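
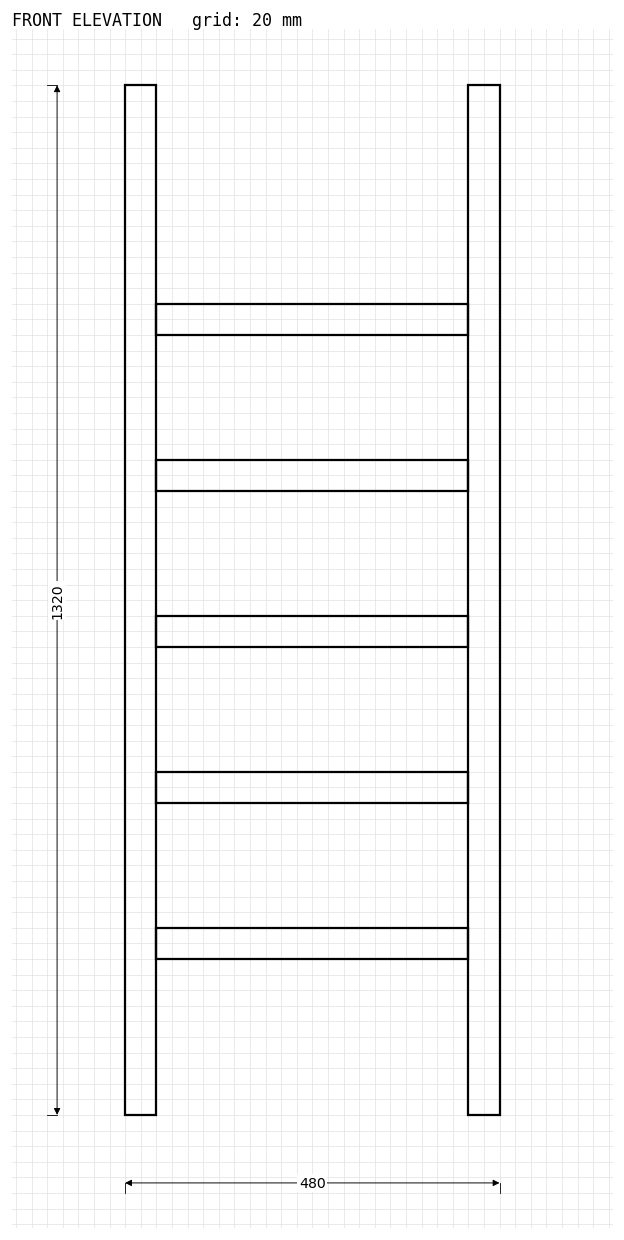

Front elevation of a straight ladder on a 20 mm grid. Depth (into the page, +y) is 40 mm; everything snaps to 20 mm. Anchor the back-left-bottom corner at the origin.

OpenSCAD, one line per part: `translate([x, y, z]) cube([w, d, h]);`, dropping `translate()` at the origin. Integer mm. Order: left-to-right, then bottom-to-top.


cube([40, 40, 1320]);
translate([40, 0, 200]) cube([400, 40, 40]);
translate([40, 0, 400]) cube([400, 40, 40]);
translate([40, 0, 600]) cube([400, 40, 40]);
translate([40, 0, 800]) cube([400, 40, 40]);
translate([40, 0, 1000]) cube([400, 40, 40]);
translate([440, 0, 0]) cube([40, 40, 1320]);


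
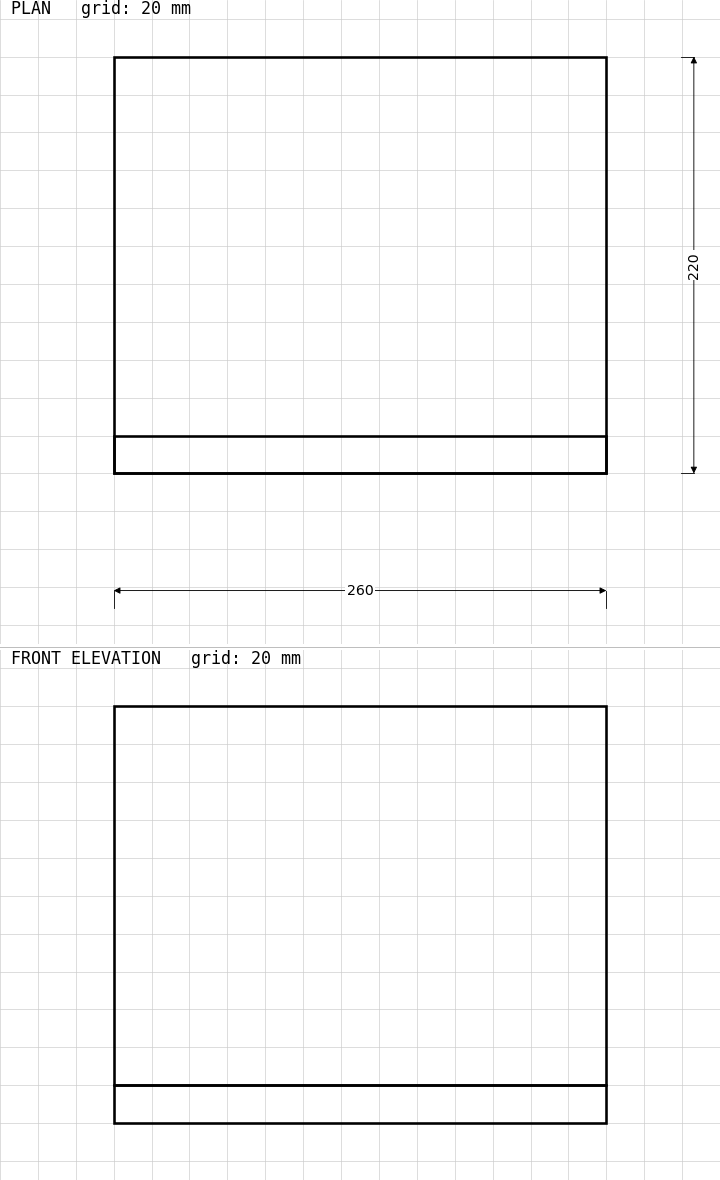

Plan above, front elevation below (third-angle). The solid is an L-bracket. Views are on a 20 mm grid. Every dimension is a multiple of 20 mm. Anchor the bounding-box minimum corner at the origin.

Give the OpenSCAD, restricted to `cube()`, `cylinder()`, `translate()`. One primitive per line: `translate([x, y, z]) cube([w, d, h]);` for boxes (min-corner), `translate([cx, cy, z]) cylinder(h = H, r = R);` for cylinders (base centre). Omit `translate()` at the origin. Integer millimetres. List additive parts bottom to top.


cube([260, 220, 20]);
translate([0, 0, 20]) cube([260, 20, 200]);


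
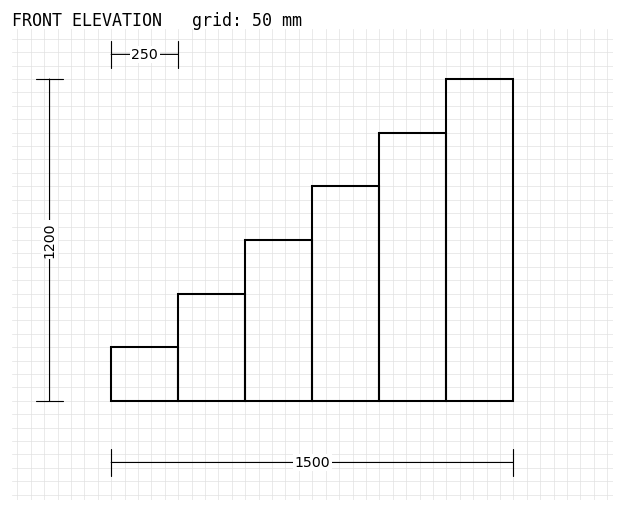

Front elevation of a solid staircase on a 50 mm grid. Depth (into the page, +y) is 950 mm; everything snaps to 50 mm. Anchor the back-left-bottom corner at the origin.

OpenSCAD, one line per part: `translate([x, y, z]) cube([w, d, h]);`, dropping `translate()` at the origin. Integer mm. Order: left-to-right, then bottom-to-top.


cube([250, 950, 200]);
translate([250, 0, 0]) cube([250, 950, 400]);
translate([500, 0, 0]) cube([250, 950, 600]);
translate([750, 0, 0]) cube([250, 950, 800]);
translate([1000, 0, 0]) cube([250, 950, 1000]);
translate([1250, 0, 0]) cube([250, 950, 1200]);


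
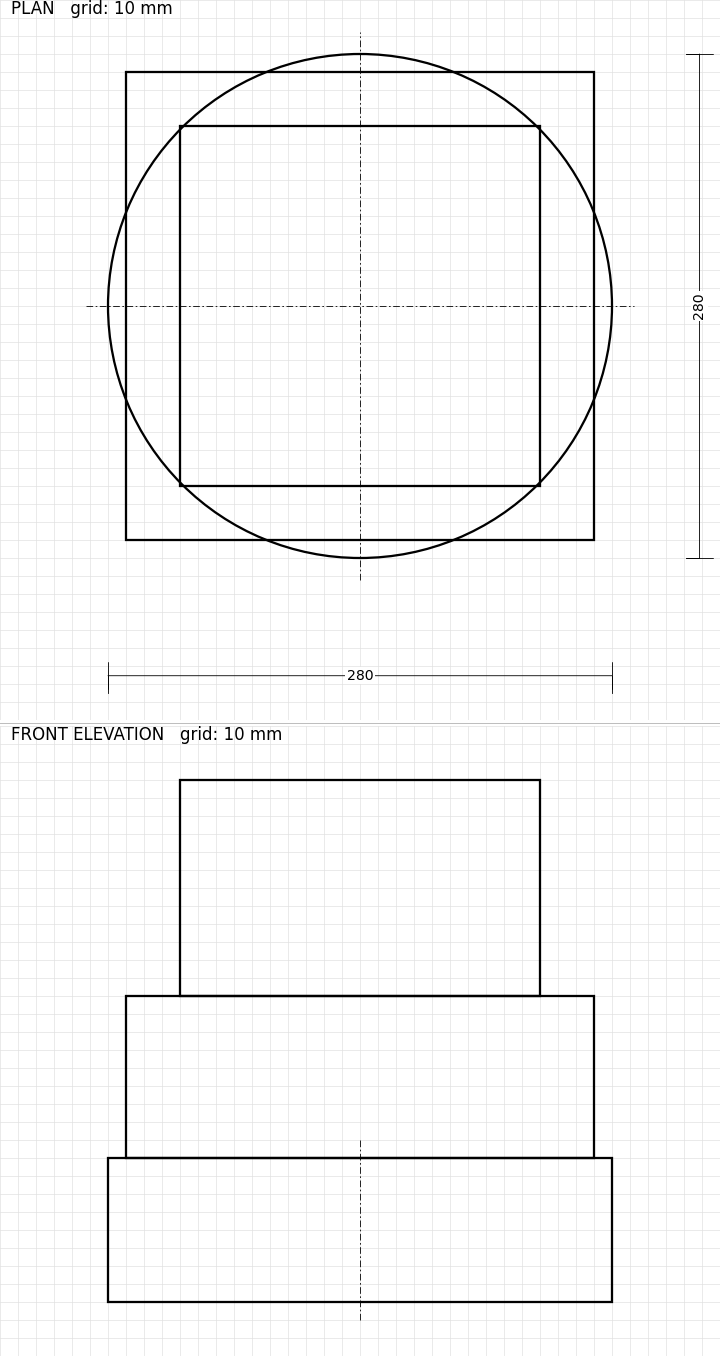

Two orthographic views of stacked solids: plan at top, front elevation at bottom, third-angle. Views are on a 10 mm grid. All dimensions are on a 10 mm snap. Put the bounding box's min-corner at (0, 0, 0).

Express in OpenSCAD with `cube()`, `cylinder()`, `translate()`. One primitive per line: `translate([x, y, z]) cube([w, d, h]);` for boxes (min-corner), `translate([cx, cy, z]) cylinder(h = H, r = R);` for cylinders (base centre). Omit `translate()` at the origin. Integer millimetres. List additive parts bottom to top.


translate([140, 140, 0]) cylinder(h = 80, r = 140);
translate([10, 10, 80]) cube([260, 260, 90]);
translate([40, 40, 170]) cube([200, 200, 120]);


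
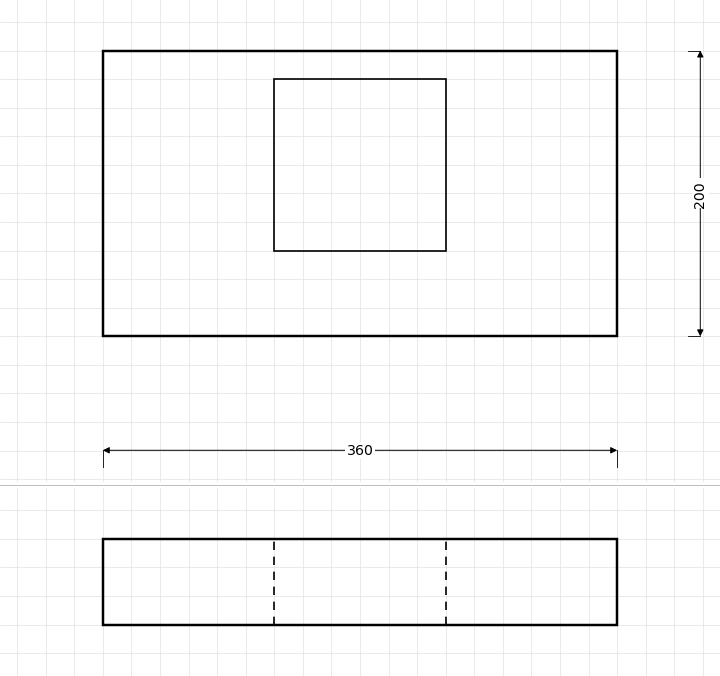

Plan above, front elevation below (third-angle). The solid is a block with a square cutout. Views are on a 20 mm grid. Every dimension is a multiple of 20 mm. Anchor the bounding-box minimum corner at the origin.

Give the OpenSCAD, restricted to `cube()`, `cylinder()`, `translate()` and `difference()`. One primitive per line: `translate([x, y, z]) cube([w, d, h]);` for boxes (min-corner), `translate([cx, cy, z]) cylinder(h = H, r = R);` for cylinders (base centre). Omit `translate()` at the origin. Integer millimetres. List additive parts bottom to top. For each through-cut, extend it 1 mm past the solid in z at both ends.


difference() {
  cube([360, 200, 60]);
  translate([120, 60, -1]) cube([120, 120, 62]);
}


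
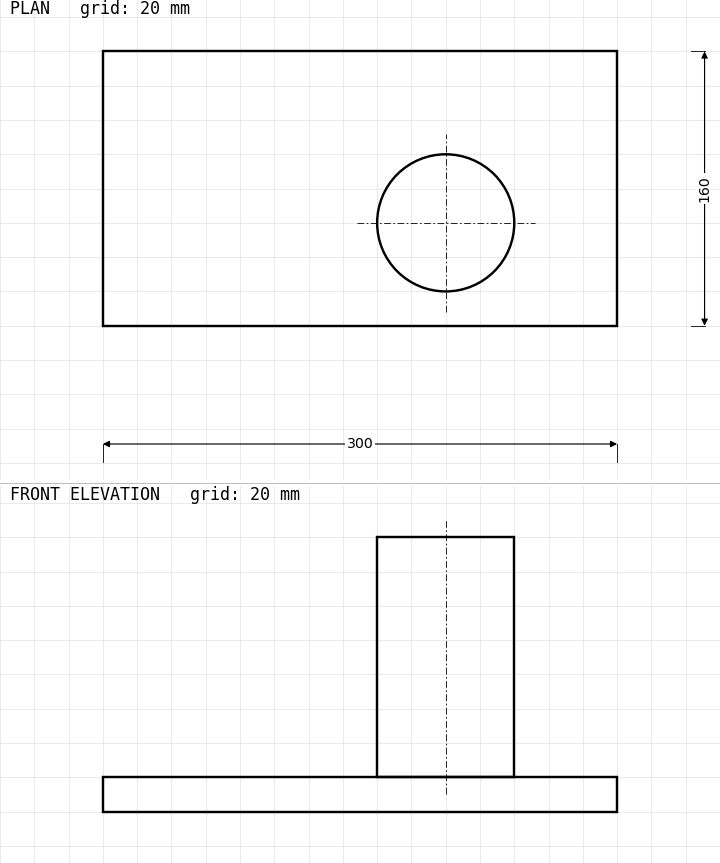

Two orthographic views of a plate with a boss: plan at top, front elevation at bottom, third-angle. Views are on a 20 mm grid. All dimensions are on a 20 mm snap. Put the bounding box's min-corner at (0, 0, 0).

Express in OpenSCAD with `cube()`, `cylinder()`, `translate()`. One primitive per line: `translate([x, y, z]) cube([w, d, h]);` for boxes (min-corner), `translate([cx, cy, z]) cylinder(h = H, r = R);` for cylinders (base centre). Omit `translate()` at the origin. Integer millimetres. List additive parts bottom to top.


cube([300, 160, 20]);
translate([200, 60, 20]) cylinder(h = 140, r = 40);


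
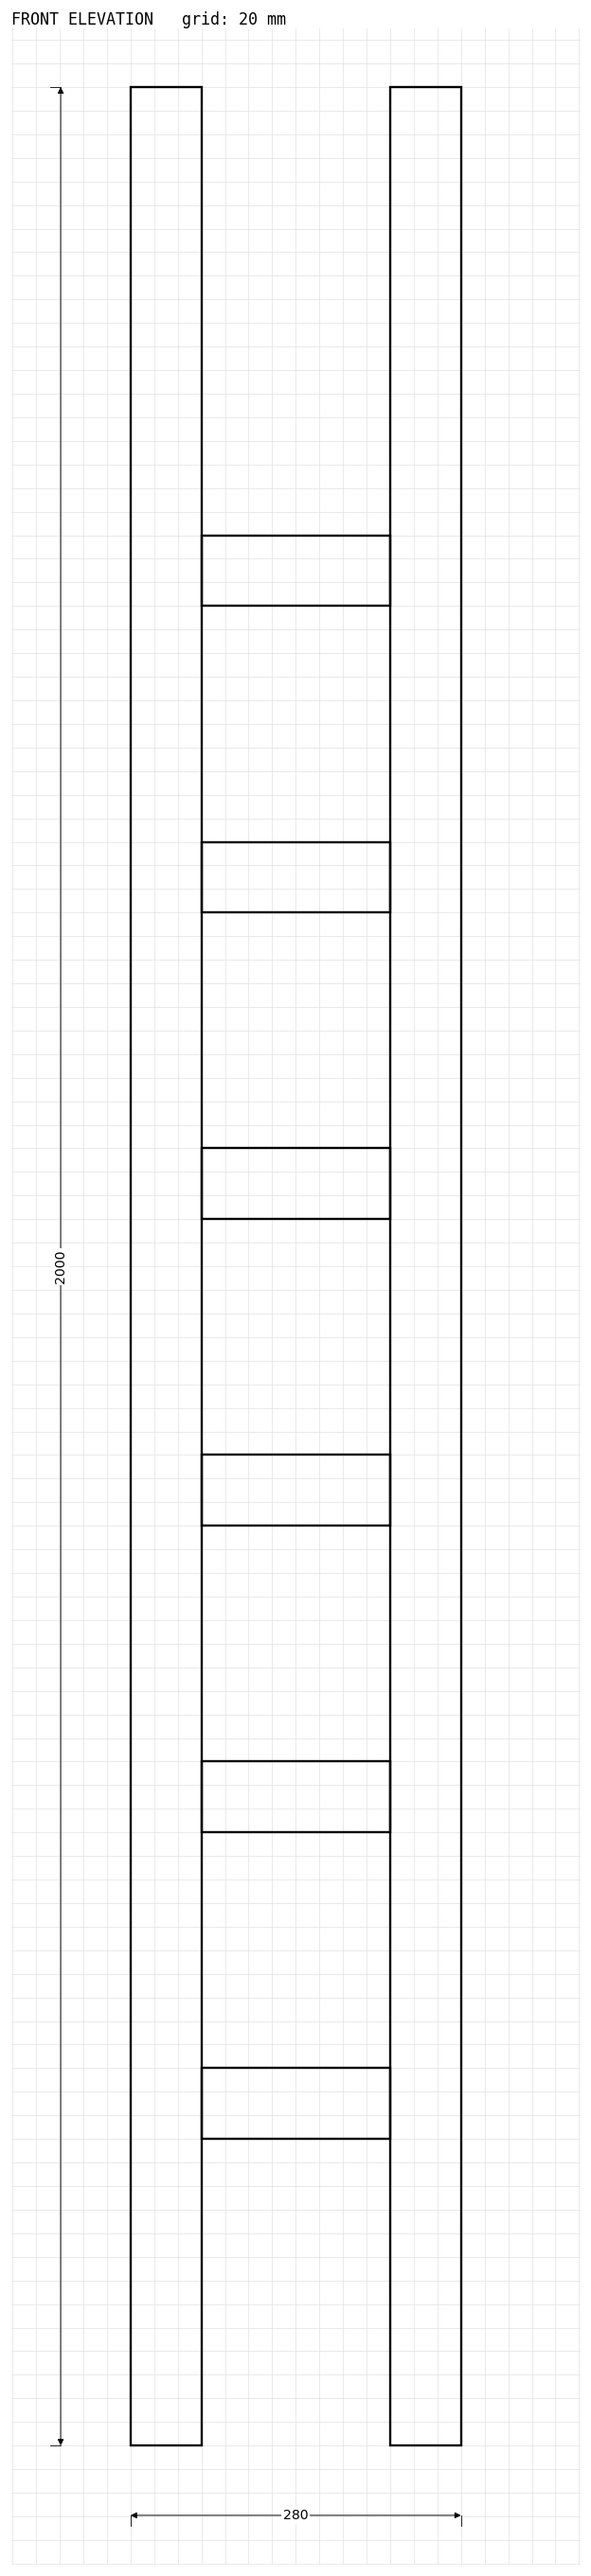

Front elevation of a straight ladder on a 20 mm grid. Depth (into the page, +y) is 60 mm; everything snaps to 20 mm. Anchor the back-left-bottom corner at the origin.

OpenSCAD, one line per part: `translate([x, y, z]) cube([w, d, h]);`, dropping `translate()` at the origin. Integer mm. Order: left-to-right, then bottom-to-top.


cube([60, 60, 2000]);
translate([60, 0, 260]) cube([160, 60, 60]);
translate([60, 0, 520]) cube([160, 60, 60]);
translate([60, 0, 780]) cube([160, 60, 60]);
translate([60, 0, 1040]) cube([160, 60, 60]);
translate([60, 0, 1300]) cube([160, 60, 60]);
translate([60, 0, 1560]) cube([160, 60, 60]);
translate([220, 0, 0]) cube([60, 60, 2000]);


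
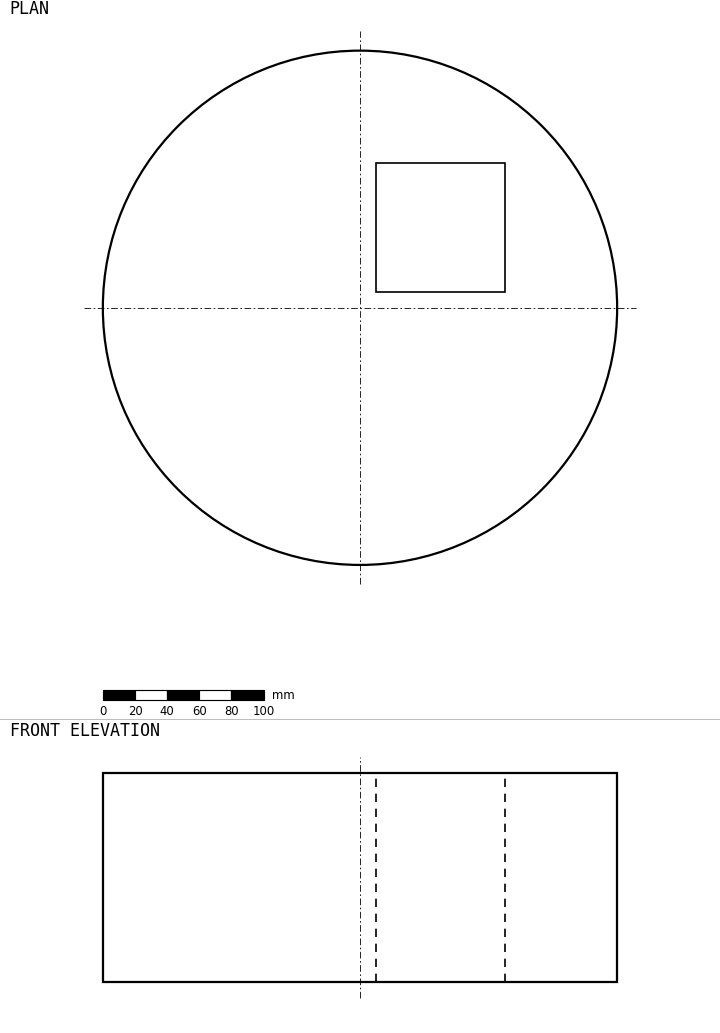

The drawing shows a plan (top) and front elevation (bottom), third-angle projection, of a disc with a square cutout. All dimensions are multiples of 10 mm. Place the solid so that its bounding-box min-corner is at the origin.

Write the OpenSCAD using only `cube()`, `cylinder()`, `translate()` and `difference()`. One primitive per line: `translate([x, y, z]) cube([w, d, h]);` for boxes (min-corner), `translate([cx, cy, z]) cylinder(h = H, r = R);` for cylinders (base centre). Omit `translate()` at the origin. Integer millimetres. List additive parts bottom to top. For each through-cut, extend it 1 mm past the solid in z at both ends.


difference() {
  translate([160, 160, 0]) cylinder(h = 130, r = 160);
  translate([170, 170, -1]) cube([80, 80, 132]);
}


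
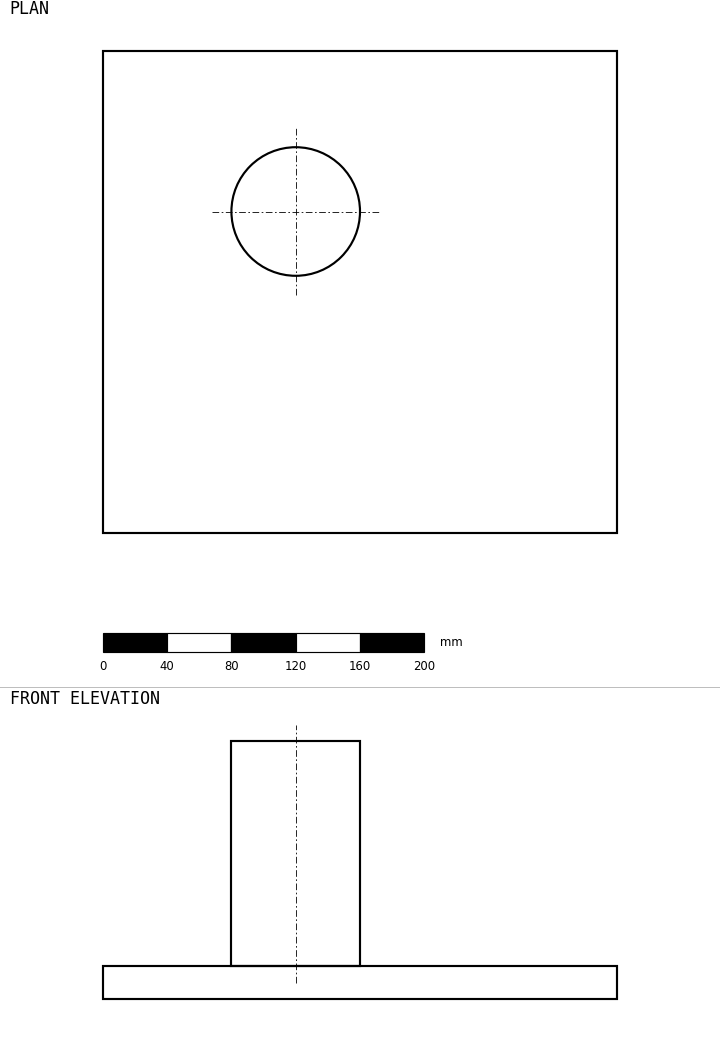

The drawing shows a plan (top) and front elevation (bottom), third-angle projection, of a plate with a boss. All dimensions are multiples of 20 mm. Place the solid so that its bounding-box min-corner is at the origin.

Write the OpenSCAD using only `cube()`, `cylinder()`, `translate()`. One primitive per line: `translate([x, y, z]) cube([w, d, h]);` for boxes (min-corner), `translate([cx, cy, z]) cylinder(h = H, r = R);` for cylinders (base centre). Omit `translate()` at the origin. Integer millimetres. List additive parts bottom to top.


cube([320, 300, 20]);
translate([120, 200, 20]) cylinder(h = 140, r = 40);


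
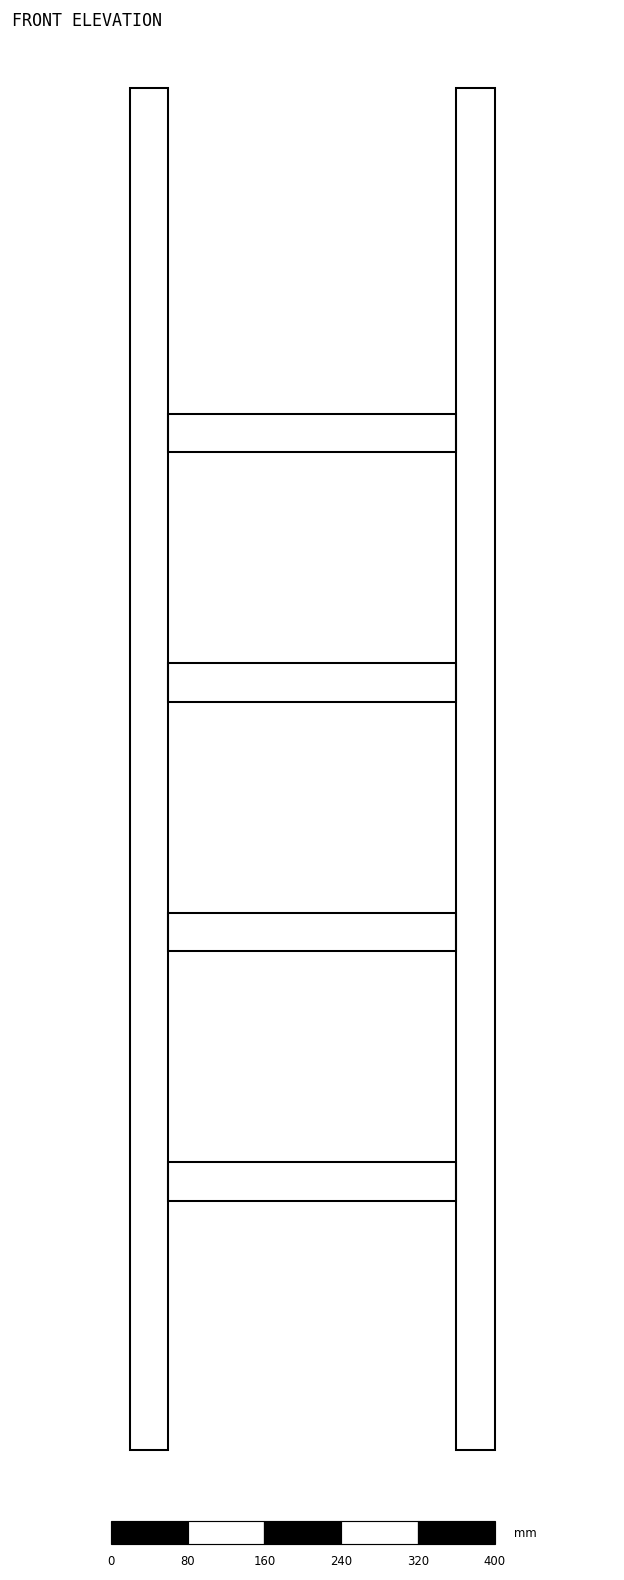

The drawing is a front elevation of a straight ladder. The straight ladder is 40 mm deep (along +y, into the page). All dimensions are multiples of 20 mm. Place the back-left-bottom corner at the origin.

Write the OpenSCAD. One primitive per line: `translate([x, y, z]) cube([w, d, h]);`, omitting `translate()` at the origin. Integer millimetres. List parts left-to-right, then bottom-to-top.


cube([40, 40, 1420]);
translate([40, 0, 260]) cube([300, 40, 40]);
translate([40, 0, 520]) cube([300, 40, 40]);
translate([40, 0, 780]) cube([300, 40, 40]);
translate([40, 0, 1040]) cube([300, 40, 40]);
translate([340, 0, 0]) cube([40, 40, 1420]);


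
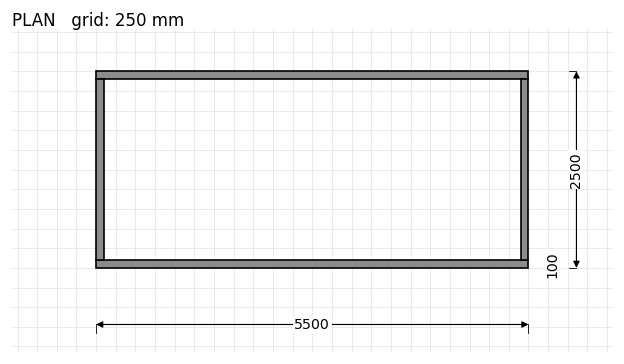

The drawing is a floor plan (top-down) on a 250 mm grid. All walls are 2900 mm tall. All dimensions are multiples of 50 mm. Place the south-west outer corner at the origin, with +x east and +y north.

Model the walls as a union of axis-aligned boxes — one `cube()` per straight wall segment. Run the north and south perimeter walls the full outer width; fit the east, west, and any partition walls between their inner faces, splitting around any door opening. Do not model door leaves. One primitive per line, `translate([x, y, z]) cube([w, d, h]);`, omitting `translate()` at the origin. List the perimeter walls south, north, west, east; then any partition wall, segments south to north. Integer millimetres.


cube([5500, 100, 2900]);
translate([0, 2400, 0]) cube([5500, 100, 2900]);
translate([0, 100, 0]) cube([100, 2300, 2900]);
translate([5400, 100, 0]) cube([100, 2300, 2900]);


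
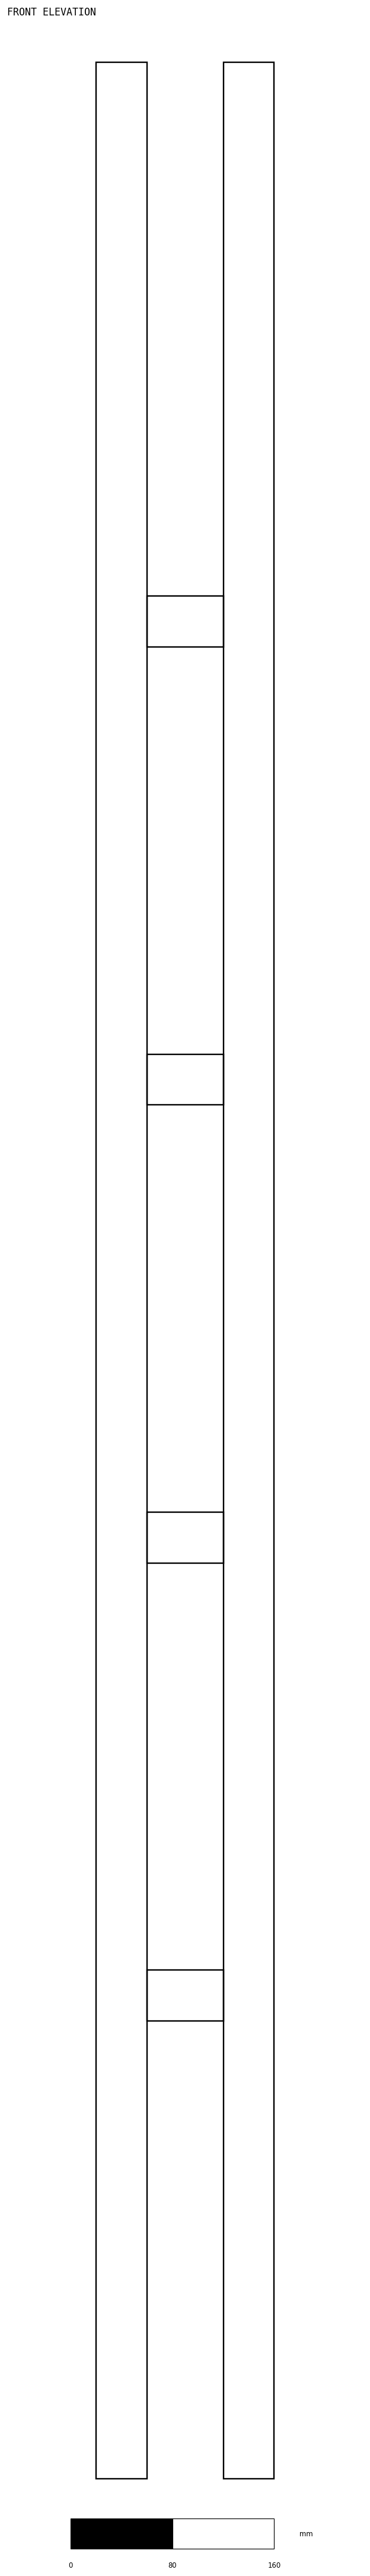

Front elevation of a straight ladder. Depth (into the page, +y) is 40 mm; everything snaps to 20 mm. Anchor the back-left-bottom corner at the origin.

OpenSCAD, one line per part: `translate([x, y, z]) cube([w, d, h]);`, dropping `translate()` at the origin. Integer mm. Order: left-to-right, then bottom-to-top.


cube([40, 40, 1900]);
translate([40, 0, 360]) cube([60, 40, 40]);
translate([40, 0, 720]) cube([60, 40, 40]);
translate([40, 0, 1080]) cube([60, 40, 40]);
translate([40, 0, 1440]) cube([60, 40, 40]);
translate([100, 0, 0]) cube([40, 40, 1900]);


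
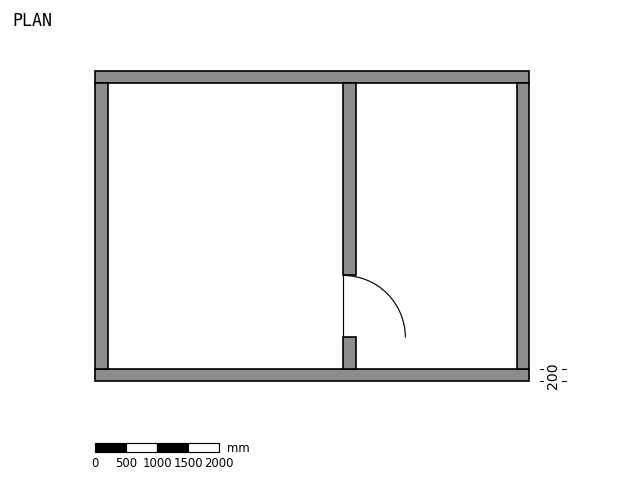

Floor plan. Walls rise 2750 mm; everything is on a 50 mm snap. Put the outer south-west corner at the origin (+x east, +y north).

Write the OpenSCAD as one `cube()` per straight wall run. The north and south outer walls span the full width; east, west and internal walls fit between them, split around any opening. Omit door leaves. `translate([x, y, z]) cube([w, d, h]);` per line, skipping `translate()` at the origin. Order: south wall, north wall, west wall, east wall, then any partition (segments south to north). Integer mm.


cube([7000, 200, 2750]);
translate([0, 4800, 0]) cube([7000, 200, 2750]);
translate([0, 200, 0]) cube([200, 4600, 2750]);
translate([6800, 200, 0]) cube([200, 4600, 2750]);
translate([4000, 200, 0]) cube([200, 500, 2750]);
translate([4000, 1700, 0]) cube([200, 3100, 2750]);


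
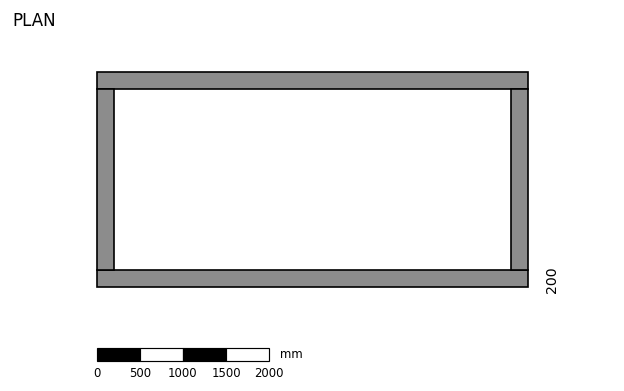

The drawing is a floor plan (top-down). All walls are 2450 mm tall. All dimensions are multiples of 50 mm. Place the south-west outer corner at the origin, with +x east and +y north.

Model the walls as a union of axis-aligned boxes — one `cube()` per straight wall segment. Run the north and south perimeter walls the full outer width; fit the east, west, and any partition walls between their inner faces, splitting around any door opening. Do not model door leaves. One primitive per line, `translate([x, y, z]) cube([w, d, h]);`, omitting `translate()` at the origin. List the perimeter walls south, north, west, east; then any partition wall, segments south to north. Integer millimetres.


cube([5000, 200, 2450]);
translate([0, 2300, 0]) cube([5000, 200, 2450]);
translate([0, 200, 0]) cube([200, 2100, 2450]);
translate([4800, 200, 0]) cube([200, 2100, 2450]);


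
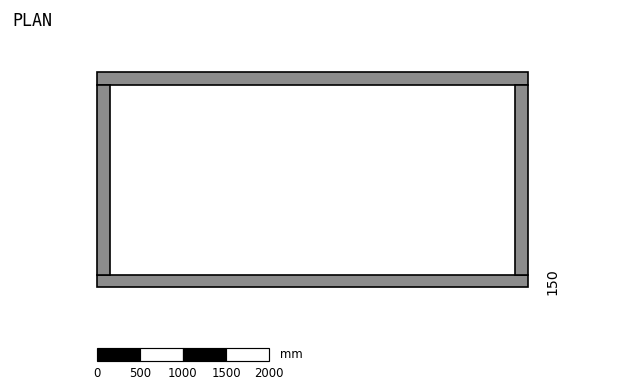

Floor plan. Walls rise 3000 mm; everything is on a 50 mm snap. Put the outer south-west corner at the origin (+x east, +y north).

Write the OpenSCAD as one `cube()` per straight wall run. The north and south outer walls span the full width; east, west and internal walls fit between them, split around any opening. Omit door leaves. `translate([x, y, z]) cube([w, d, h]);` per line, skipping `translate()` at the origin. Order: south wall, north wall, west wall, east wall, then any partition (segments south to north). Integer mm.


cube([5000, 150, 3000]);
translate([0, 2350, 0]) cube([5000, 150, 3000]);
translate([0, 150, 0]) cube([150, 2200, 3000]);
translate([4850, 150, 0]) cube([150, 2200, 3000]);


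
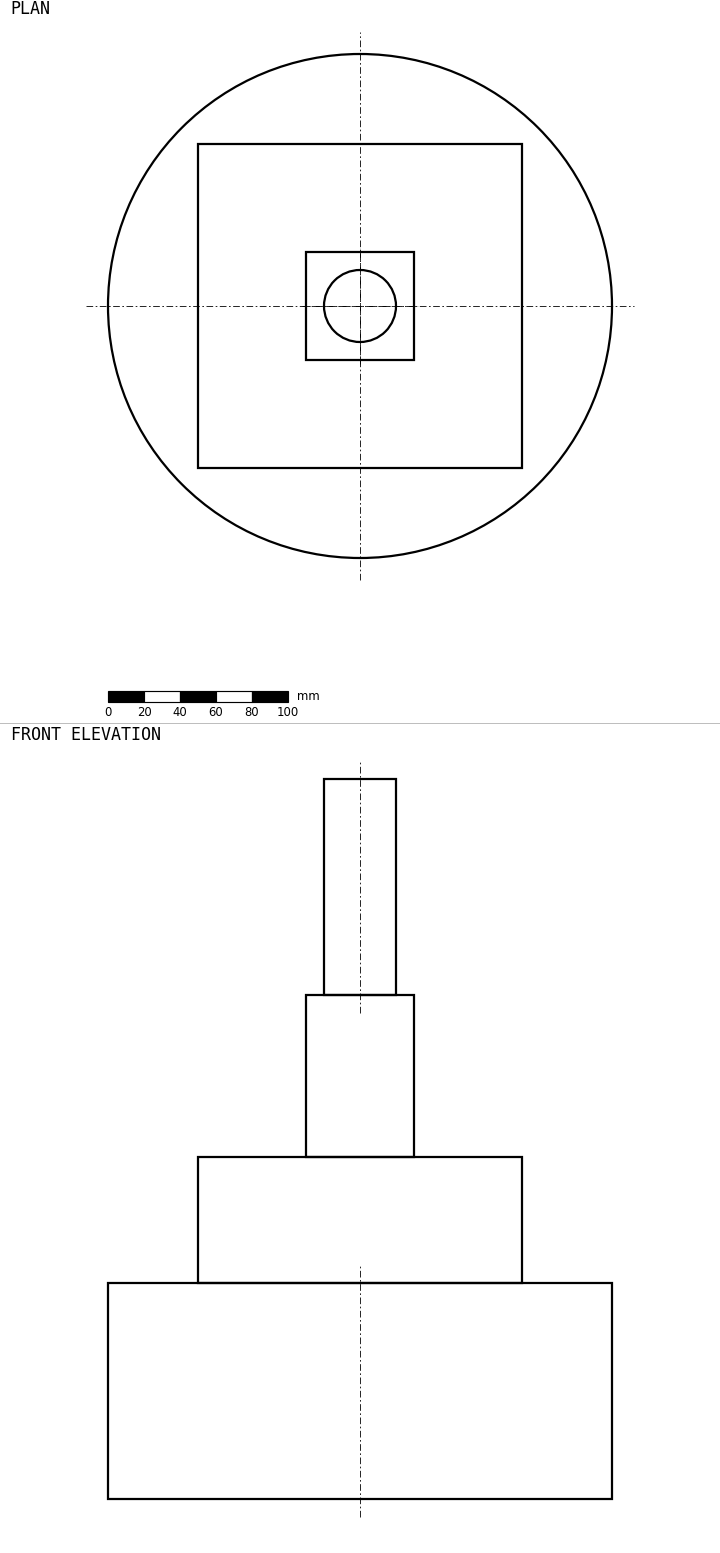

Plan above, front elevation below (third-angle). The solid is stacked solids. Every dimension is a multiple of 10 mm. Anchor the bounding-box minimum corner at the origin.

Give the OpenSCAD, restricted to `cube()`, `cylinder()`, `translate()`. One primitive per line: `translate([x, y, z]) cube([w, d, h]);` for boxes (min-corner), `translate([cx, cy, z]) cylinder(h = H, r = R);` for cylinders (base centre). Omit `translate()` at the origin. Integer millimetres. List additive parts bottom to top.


translate([140, 140, 0]) cylinder(h = 120, r = 140);
translate([50, 50, 120]) cube([180, 180, 70]);
translate([110, 110, 190]) cube([60, 60, 90]);
translate([140, 140, 280]) cylinder(h = 120, r = 20);


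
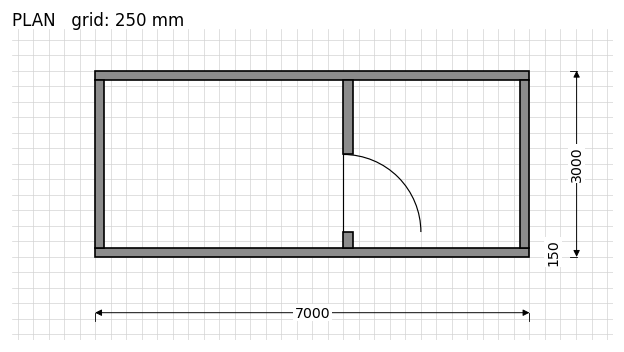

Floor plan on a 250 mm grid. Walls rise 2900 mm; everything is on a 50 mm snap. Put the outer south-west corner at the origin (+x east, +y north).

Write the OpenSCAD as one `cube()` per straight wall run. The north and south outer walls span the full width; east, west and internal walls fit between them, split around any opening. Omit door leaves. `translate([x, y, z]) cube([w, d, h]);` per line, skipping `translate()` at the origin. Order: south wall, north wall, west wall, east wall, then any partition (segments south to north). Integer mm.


cube([7000, 150, 2900]);
translate([0, 2850, 0]) cube([7000, 150, 2900]);
translate([0, 150, 0]) cube([150, 2700, 2900]);
translate([6850, 150, 0]) cube([150, 2700, 2900]);
translate([4000, 150, 0]) cube([150, 250, 2900]);
translate([4000, 1650, 0]) cube([150, 1200, 2900]);


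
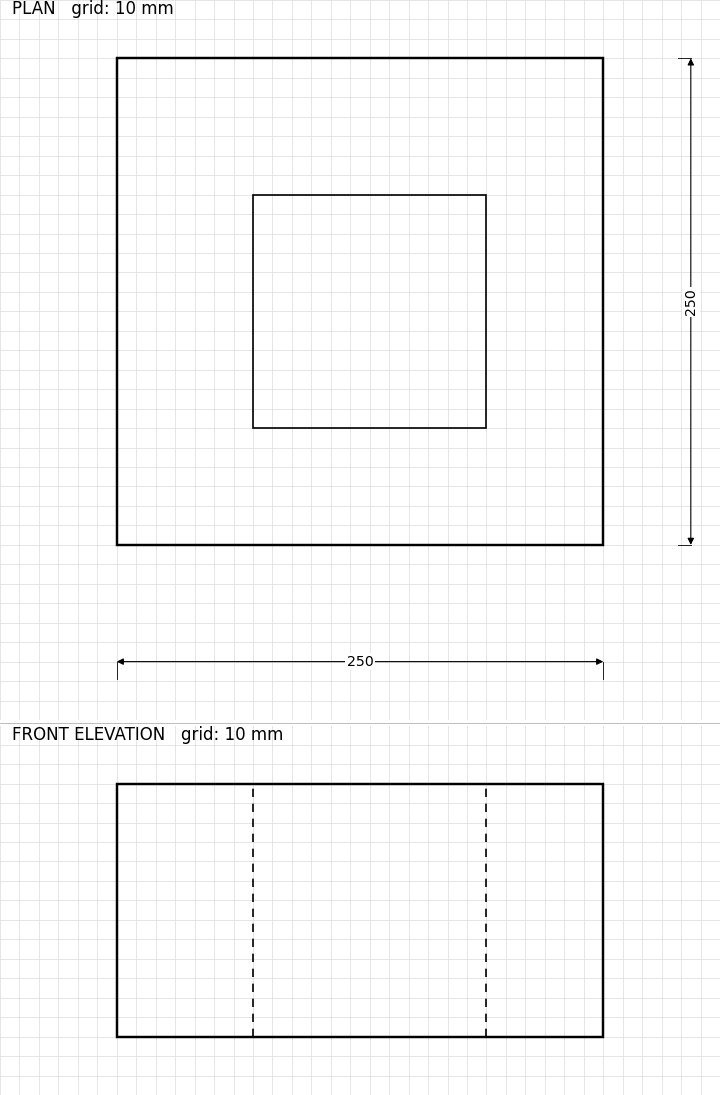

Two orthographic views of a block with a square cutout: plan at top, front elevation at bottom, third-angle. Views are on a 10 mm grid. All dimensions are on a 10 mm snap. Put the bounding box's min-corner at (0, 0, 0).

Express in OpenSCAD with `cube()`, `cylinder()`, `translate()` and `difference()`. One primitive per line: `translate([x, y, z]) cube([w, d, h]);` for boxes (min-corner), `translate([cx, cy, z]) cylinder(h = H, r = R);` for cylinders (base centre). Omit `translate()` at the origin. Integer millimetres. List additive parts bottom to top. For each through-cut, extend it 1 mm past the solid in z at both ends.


difference() {
  cube([250, 250, 130]);
  translate([70, 60, -1]) cube([120, 120, 132]);
}


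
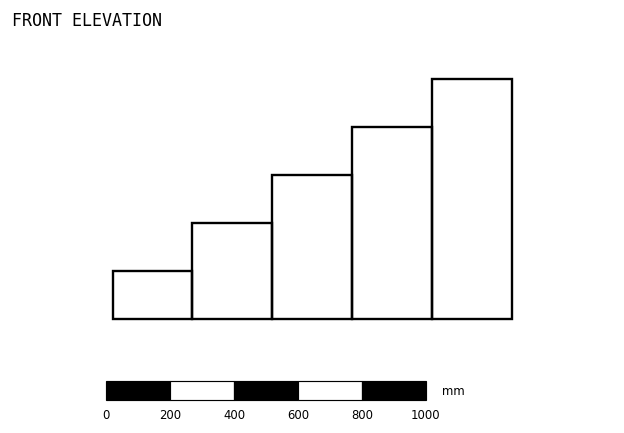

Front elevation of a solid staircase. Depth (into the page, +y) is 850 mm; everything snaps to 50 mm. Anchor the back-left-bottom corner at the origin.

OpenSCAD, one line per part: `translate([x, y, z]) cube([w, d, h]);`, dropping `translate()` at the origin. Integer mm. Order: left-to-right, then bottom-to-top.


cube([250, 850, 150]);
translate([250, 0, 0]) cube([250, 850, 300]);
translate([500, 0, 0]) cube([250, 850, 450]);
translate([750, 0, 0]) cube([250, 850, 600]);
translate([1000, 0, 0]) cube([250, 850, 750]);


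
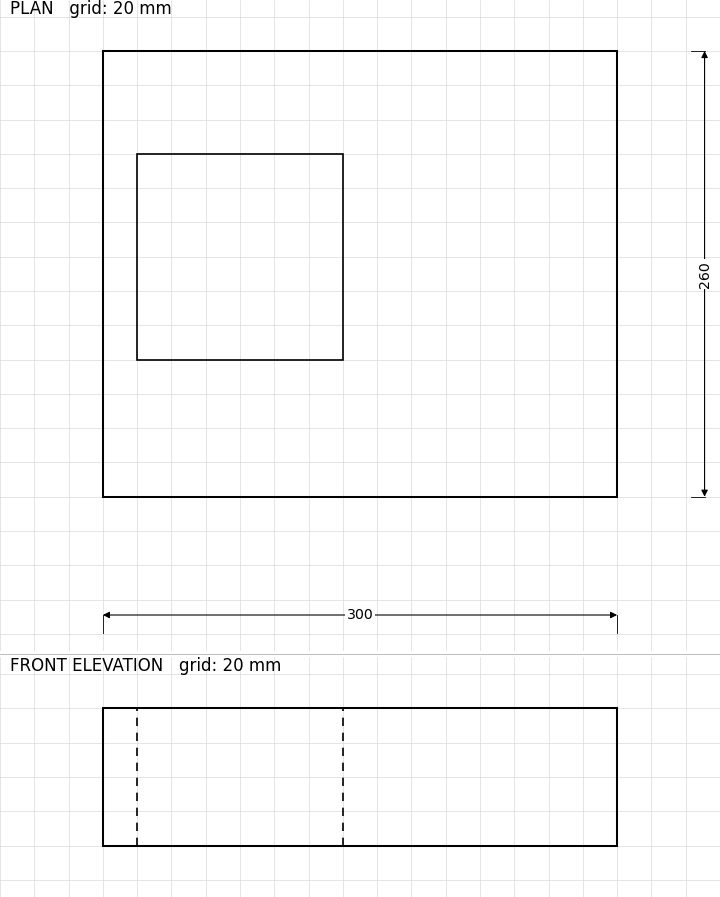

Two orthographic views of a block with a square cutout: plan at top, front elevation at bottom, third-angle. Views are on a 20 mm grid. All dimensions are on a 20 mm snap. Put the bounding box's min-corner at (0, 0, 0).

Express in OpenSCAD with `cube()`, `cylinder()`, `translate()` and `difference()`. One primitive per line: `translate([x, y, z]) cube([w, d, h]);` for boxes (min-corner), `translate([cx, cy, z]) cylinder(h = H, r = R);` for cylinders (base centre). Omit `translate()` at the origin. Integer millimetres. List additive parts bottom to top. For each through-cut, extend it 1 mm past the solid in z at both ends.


difference() {
  cube([300, 260, 80]);
  translate([20, 80, -1]) cube([120, 120, 82]);
}


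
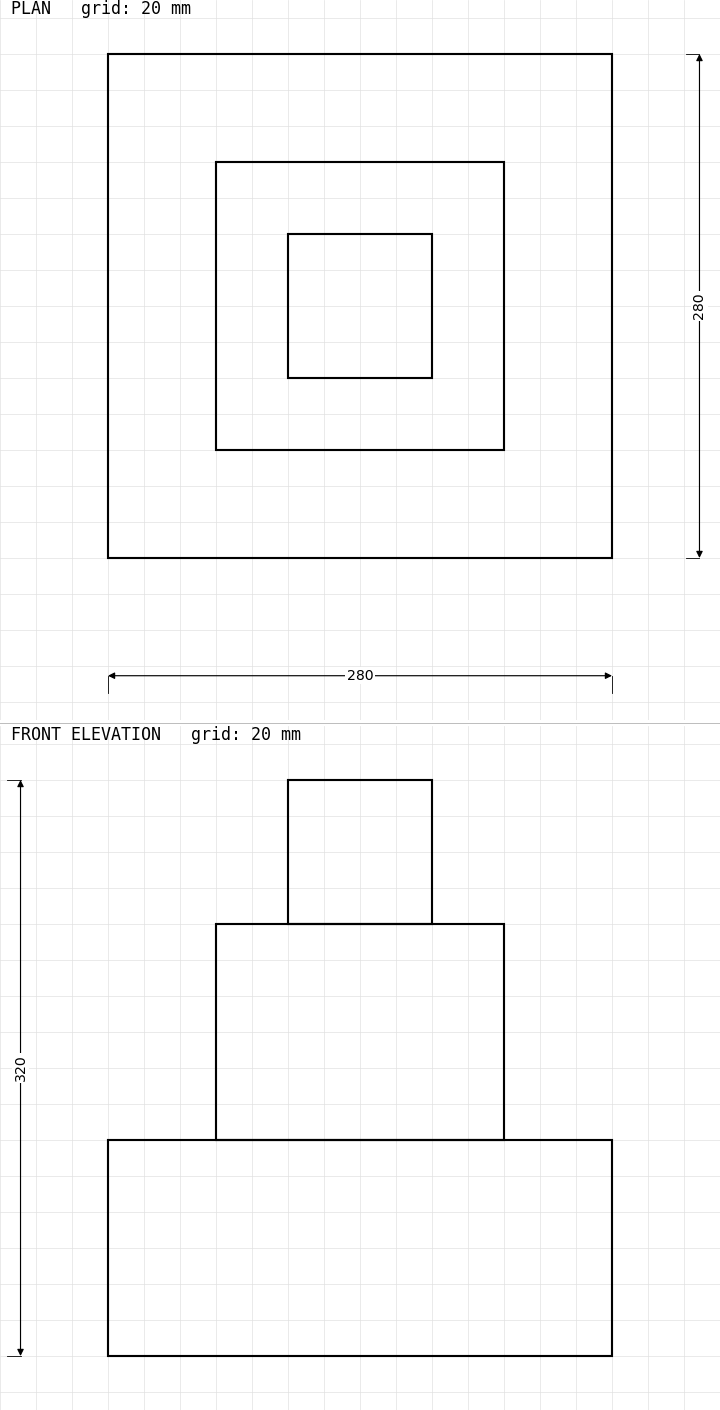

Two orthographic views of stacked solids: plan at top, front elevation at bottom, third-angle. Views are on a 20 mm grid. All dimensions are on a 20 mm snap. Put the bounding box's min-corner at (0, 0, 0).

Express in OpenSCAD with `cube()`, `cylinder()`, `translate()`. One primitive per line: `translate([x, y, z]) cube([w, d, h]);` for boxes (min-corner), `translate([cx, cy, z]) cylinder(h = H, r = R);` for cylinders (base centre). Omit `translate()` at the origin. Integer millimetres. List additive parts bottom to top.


cube([280, 280, 120]);
translate([60, 60, 120]) cube([160, 160, 120]);
translate([100, 100, 240]) cube([80, 80, 80]);


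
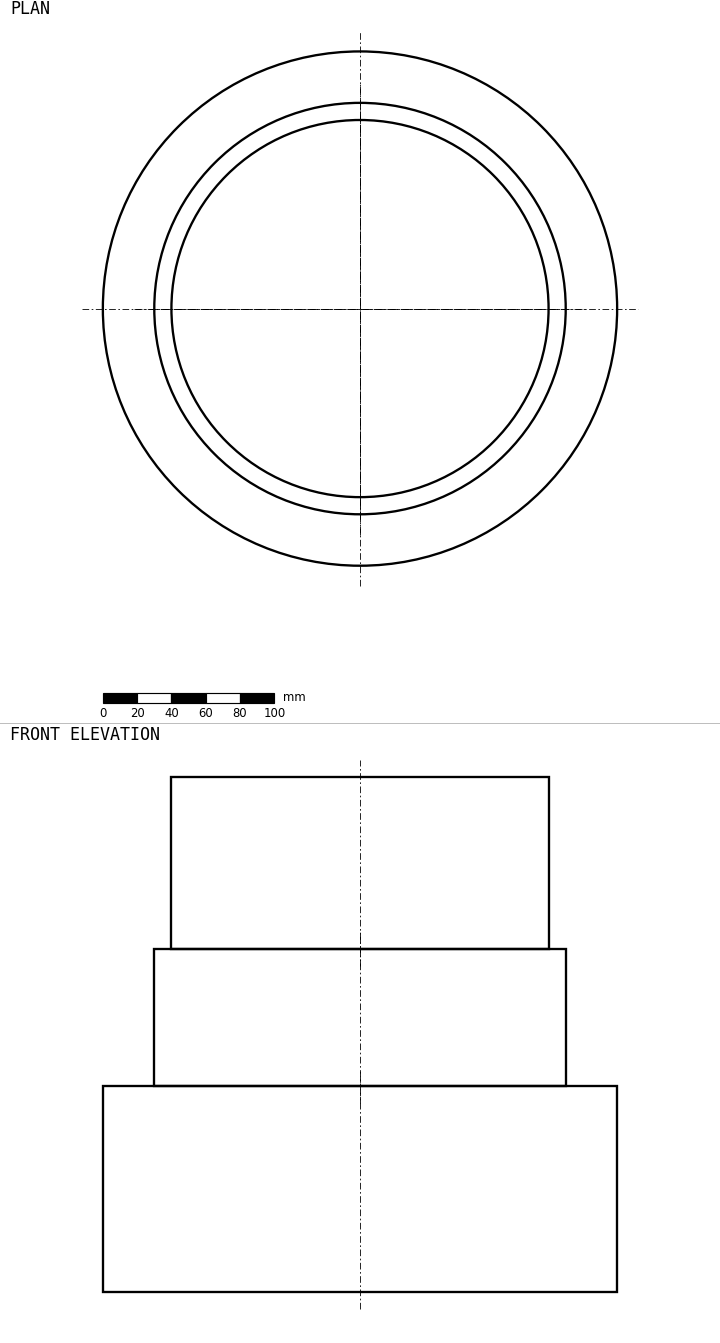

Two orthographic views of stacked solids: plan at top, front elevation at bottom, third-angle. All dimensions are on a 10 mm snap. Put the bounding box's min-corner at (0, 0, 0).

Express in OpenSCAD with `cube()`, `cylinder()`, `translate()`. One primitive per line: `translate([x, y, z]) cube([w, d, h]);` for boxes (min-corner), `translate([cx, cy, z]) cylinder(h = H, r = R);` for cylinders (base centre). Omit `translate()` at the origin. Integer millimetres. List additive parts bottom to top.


translate([150, 150, 0]) cylinder(h = 120, r = 150);
translate([150, 150, 120]) cylinder(h = 80, r = 120);
translate([150, 150, 200]) cylinder(h = 100, r = 110);


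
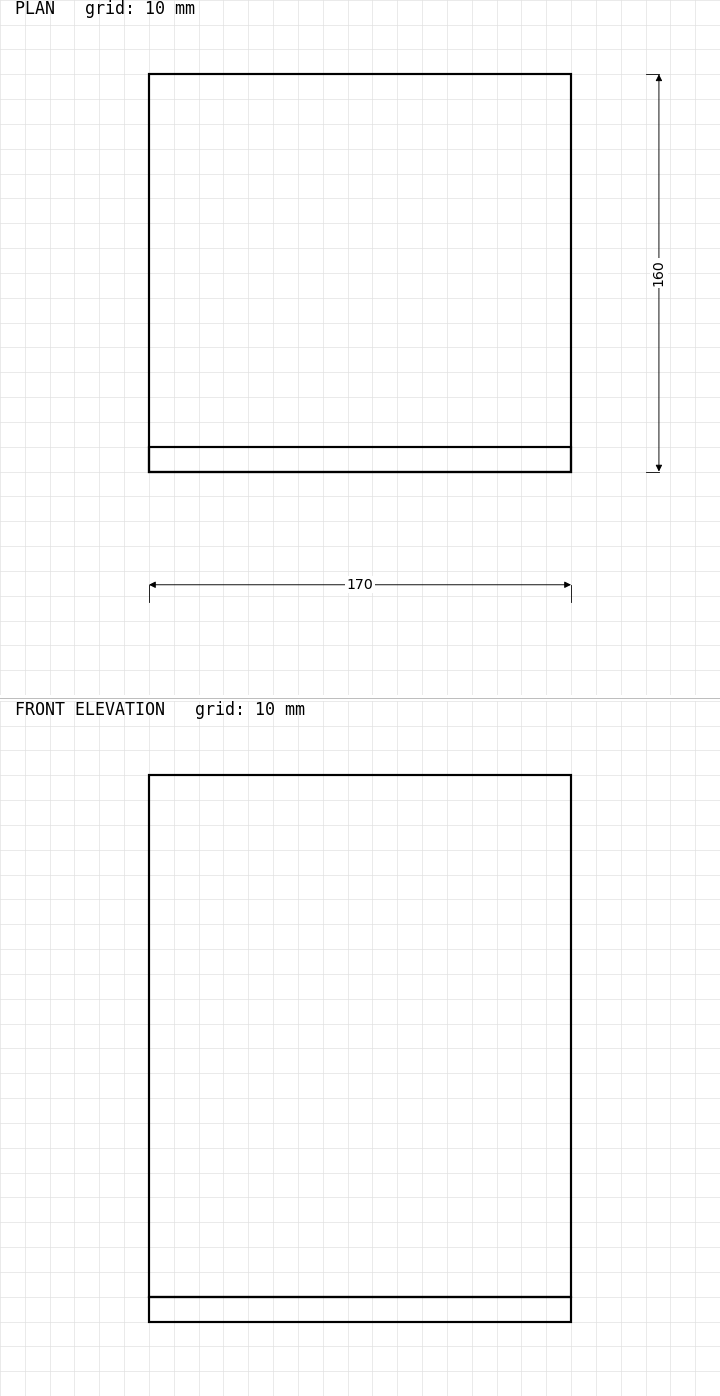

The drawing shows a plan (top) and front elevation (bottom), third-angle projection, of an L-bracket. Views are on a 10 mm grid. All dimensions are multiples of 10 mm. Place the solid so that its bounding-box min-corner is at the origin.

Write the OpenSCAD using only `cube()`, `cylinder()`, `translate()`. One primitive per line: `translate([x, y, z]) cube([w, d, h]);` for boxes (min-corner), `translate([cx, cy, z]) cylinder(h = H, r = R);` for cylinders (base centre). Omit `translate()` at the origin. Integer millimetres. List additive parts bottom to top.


cube([170, 160, 10]);
translate([0, 0, 10]) cube([170, 10, 210]);


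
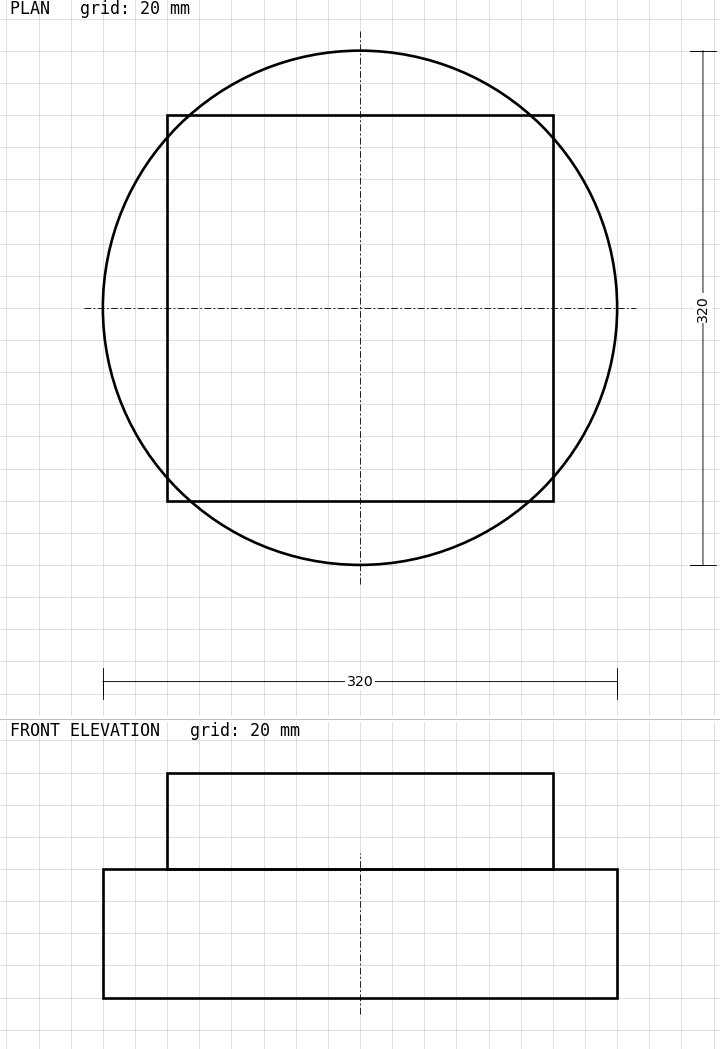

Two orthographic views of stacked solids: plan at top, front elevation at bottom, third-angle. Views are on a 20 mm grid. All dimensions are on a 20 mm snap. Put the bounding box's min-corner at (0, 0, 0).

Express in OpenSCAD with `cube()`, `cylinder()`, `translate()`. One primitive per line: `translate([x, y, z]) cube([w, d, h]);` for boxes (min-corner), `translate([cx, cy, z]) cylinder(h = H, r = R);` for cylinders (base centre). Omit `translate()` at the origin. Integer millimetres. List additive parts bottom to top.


translate([160, 160, 0]) cylinder(h = 80, r = 160);
translate([40, 40, 80]) cube([240, 240, 60]);


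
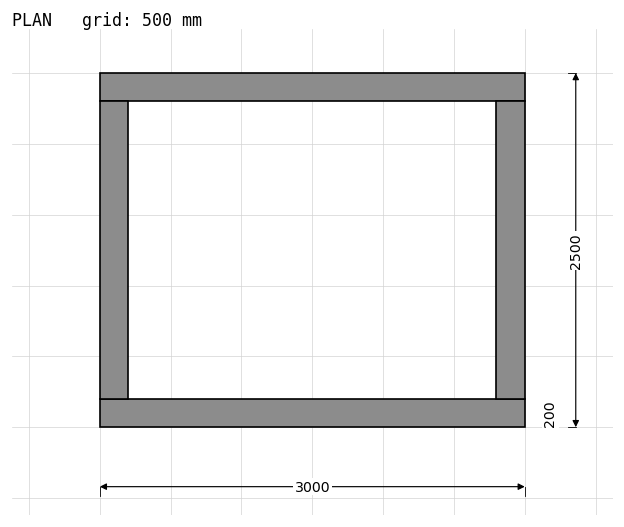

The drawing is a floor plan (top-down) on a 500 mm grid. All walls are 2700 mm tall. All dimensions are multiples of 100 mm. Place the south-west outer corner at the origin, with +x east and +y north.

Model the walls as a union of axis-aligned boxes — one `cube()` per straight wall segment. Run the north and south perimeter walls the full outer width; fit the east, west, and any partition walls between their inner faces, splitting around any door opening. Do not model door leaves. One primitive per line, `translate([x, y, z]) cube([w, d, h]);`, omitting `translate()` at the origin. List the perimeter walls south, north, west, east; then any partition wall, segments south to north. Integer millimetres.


cube([3000, 200, 2700]);
translate([0, 2300, 0]) cube([3000, 200, 2700]);
translate([0, 200, 0]) cube([200, 2100, 2700]);
translate([2800, 200, 0]) cube([200, 2100, 2700]);


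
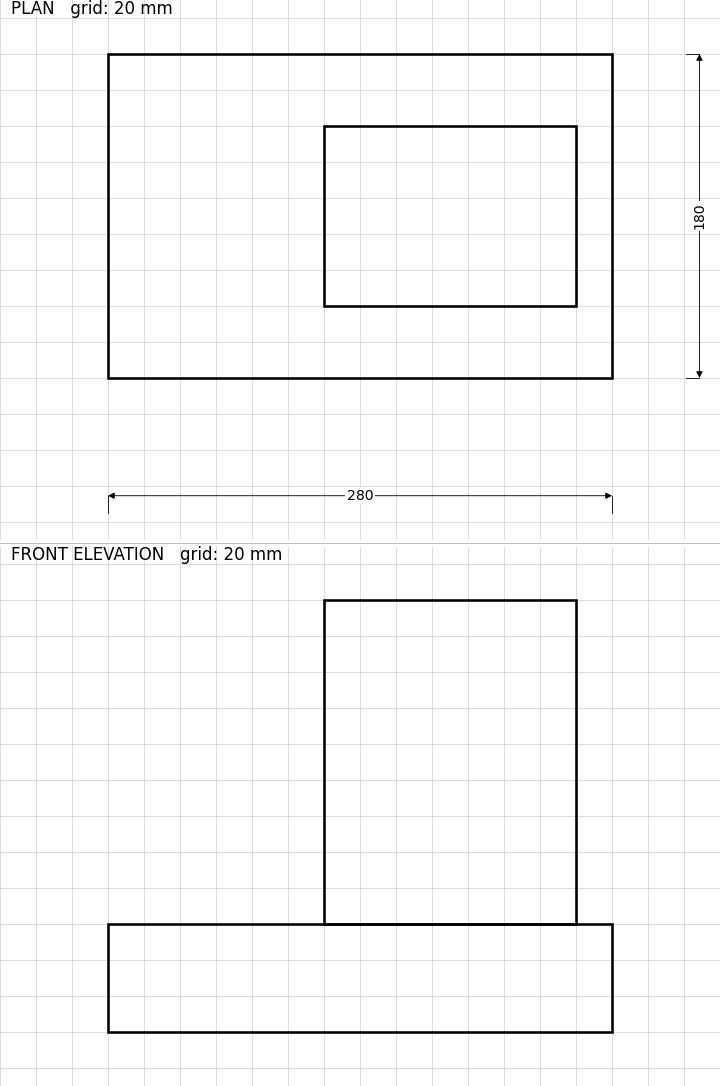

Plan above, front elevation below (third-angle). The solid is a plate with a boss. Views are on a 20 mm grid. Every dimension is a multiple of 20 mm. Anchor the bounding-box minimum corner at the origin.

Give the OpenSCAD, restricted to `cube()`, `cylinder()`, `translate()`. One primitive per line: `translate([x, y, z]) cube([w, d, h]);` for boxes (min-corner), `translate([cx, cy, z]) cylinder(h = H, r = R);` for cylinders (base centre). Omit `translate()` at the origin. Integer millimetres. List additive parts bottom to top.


cube([280, 180, 60]);
translate([120, 40, 60]) cube([140, 100, 180]);


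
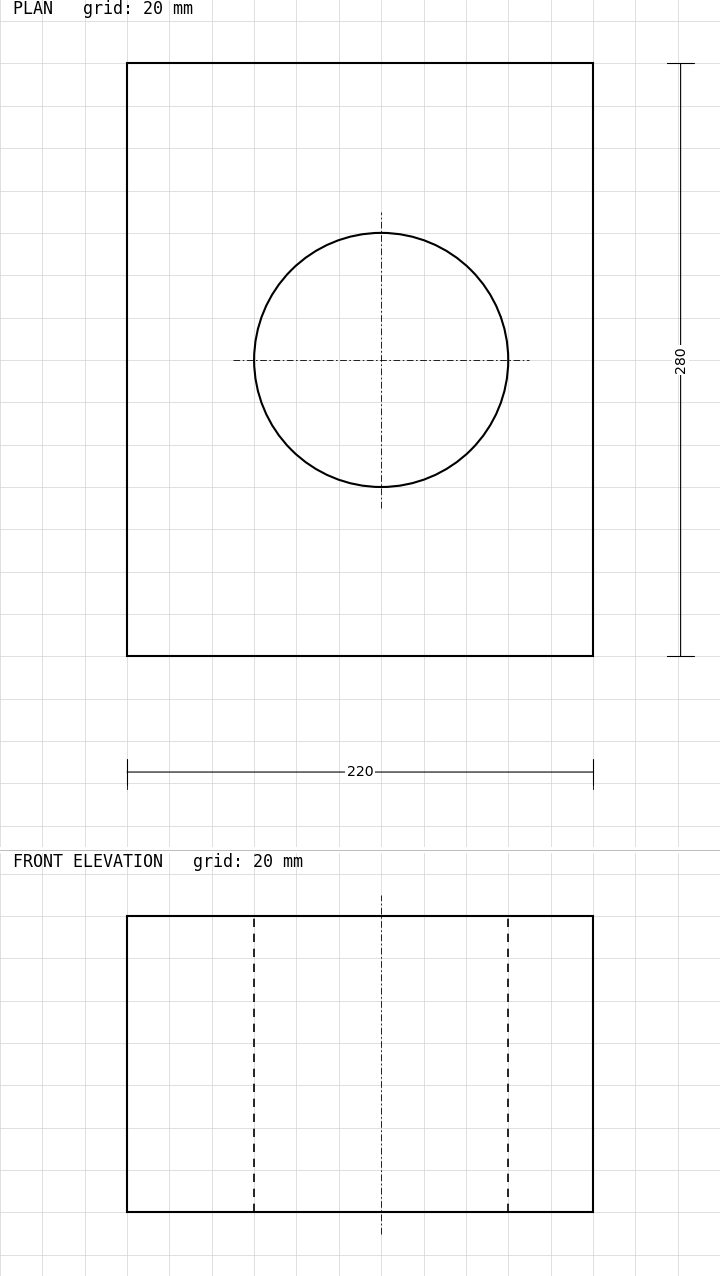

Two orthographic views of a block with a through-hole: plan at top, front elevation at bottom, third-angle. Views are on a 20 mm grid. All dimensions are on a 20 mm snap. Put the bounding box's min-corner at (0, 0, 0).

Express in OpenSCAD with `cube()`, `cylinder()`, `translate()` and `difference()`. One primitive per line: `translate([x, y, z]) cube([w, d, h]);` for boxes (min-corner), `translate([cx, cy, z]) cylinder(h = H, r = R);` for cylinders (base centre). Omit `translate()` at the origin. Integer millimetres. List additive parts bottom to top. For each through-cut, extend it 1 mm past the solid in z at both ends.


difference() {
  cube([220, 280, 140]);
  translate([120, 140, -1]) cylinder(h = 142, r = 60);
}


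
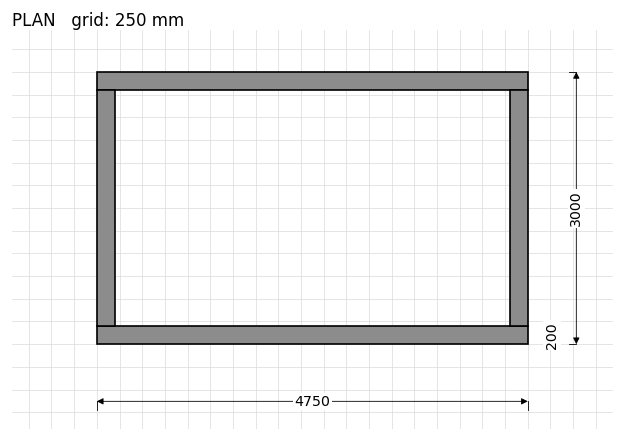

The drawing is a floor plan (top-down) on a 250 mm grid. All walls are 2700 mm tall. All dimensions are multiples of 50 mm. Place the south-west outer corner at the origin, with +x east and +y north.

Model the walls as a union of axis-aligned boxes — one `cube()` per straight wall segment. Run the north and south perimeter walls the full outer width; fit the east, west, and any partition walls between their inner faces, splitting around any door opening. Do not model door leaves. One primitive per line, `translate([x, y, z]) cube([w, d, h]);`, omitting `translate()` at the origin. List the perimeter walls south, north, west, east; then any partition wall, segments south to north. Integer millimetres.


cube([4750, 200, 2700]);
translate([0, 2800, 0]) cube([4750, 200, 2700]);
translate([0, 200, 0]) cube([200, 2600, 2700]);
translate([4550, 200, 0]) cube([200, 2600, 2700]);


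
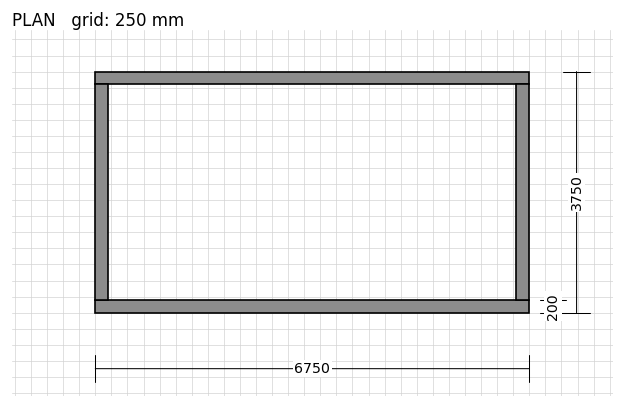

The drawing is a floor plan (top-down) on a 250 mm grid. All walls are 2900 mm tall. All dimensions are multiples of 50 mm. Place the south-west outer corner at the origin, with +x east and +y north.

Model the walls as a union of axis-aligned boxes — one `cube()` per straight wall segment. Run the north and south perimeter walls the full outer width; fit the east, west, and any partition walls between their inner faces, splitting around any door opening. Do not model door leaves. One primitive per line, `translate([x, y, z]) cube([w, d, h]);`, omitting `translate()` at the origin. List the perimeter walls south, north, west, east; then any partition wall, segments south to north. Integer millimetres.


cube([6750, 200, 2900]);
translate([0, 3550, 0]) cube([6750, 200, 2900]);
translate([0, 200, 0]) cube([200, 3350, 2900]);
translate([6550, 200, 0]) cube([200, 3350, 2900]);


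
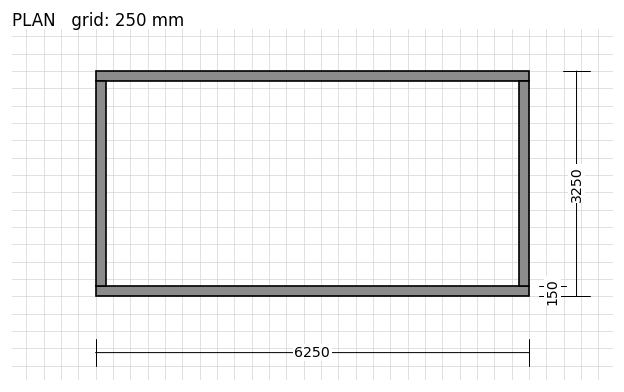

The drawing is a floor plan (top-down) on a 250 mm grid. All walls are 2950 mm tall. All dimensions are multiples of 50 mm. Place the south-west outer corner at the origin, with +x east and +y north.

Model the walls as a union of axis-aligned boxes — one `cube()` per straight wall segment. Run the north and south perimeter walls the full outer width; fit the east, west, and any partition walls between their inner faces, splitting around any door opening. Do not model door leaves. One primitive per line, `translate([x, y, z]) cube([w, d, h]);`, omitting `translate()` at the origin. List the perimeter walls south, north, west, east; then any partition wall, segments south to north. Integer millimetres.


cube([6250, 150, 2950]);
translate([0, 3100, 0]) cube([6250, 150, 2950]);
translate([0, 150, 0]) cube([150, 2950, 2950]);
translate([6100, 150, 0]) cube([150, 2950, 2950]);


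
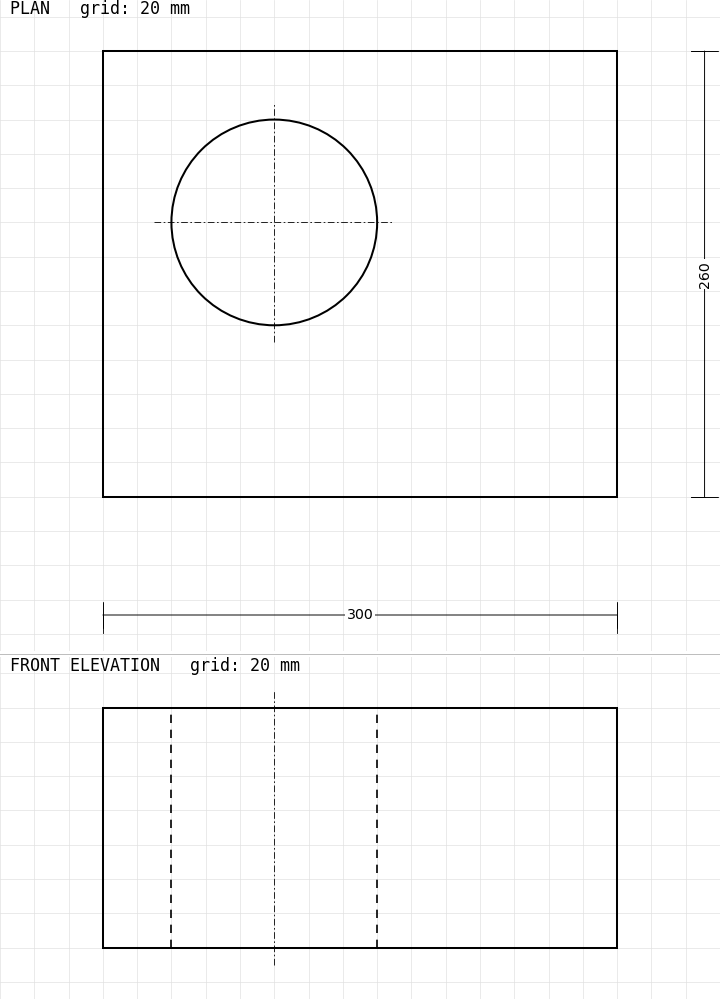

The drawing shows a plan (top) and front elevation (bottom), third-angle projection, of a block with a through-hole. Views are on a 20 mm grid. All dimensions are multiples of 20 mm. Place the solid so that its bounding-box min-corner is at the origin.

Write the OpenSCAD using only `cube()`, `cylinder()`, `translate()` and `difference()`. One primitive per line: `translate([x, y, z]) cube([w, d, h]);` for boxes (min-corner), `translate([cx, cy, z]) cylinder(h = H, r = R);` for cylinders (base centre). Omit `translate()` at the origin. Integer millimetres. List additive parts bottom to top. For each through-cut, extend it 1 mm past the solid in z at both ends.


difference() {
  cube([300, 260, 140]);
  translate([100, 160, -1]) cylinder(h = 142, r = 60);
}


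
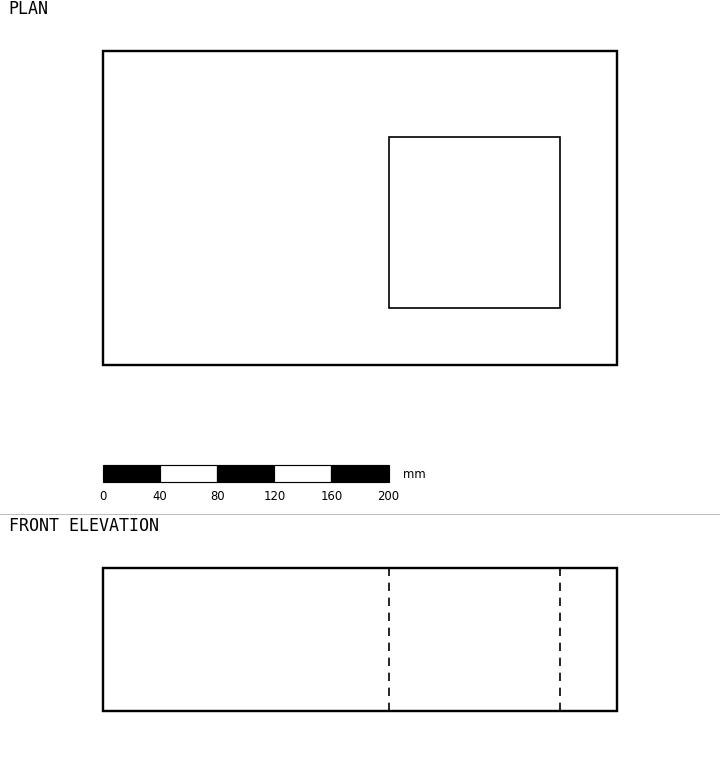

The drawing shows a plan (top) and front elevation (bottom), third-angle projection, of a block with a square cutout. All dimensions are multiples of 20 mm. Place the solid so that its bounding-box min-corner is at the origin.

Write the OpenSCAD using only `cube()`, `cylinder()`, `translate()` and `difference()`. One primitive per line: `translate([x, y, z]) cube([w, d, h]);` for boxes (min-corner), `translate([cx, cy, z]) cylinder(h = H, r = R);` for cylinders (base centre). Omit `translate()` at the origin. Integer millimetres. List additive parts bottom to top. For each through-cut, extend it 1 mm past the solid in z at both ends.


difference() {
  cube([360, 220, 100]);
  translate([200, 40, -1]) cube([120, 120, 102]);
}


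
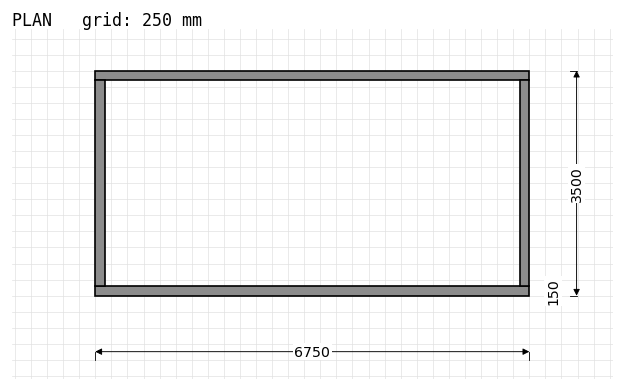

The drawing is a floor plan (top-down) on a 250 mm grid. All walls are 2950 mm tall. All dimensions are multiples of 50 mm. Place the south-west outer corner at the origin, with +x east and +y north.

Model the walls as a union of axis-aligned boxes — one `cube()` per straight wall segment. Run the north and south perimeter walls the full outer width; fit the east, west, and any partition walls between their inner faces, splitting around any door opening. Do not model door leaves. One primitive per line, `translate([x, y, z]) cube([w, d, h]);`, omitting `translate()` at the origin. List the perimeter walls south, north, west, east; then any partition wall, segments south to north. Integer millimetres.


cube([6750, 150, 2950]);
translate([0, 3350, 0]) cube([6750, 150, 2950]);
translate([0, 150, 0]) cube([150, 3200, 2950]);
translate([6600, 150, 0]) cube([150, 3200, 2950]);


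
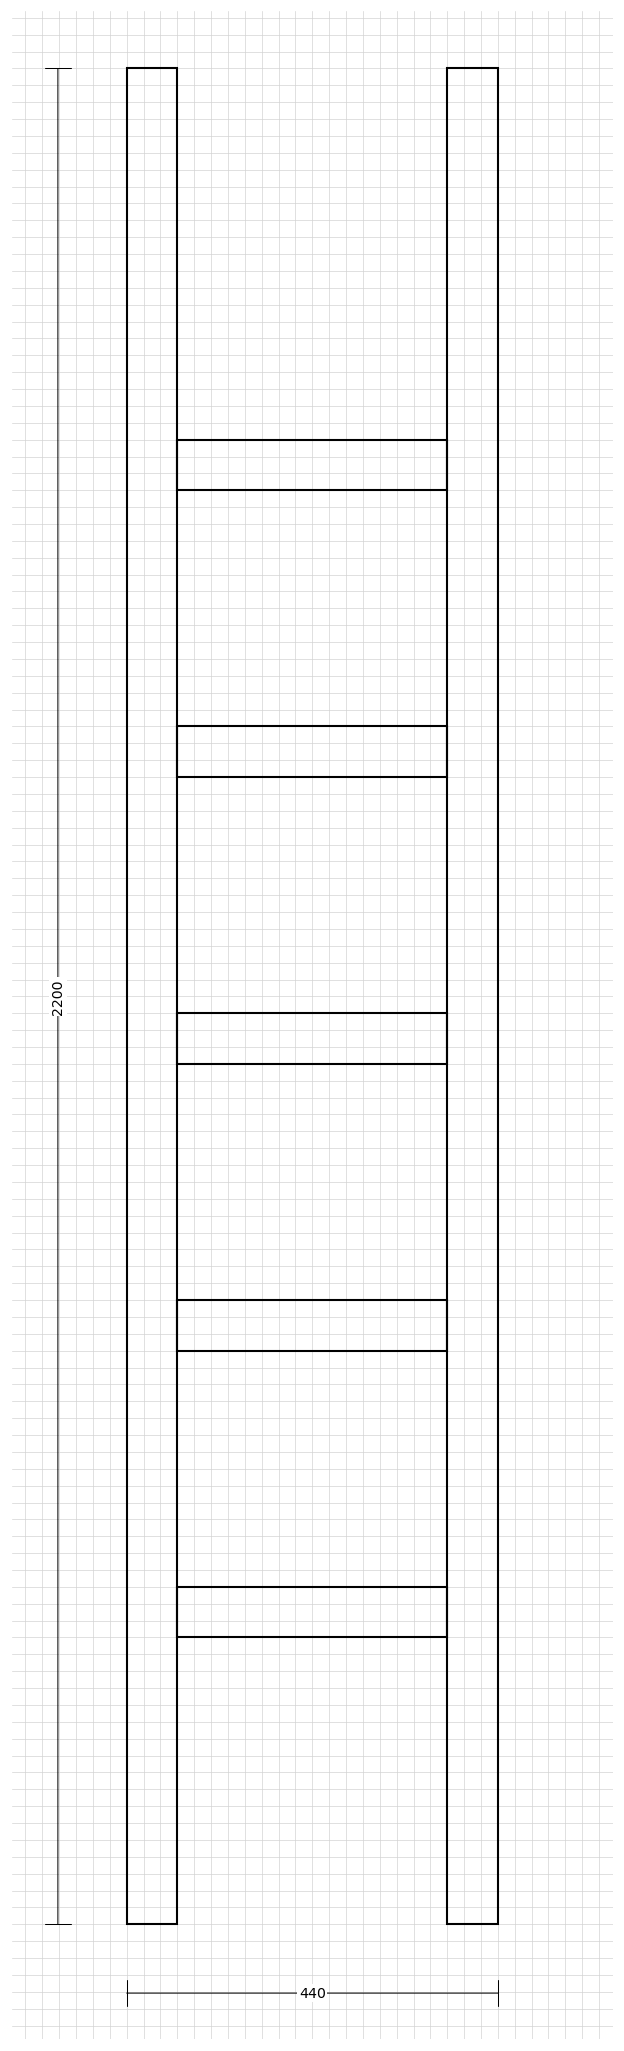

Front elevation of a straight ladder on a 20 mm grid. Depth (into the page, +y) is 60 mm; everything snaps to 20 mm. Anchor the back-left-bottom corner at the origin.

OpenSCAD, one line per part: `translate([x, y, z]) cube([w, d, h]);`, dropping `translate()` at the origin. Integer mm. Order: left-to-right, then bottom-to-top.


cube([60, 60, 2200]);
translate([60, 0, 340]) cube([320, 60, 60]);
translate([60, 0, 680]) cube([320, 60, 60]);
translate([60, 0, 1020]) cube([320, 60, 60]);
translate([60, 0, 1360]) cube([320, 60, 60]);
translate([60, 0, 1700]) cube([320, 60, 60]);
translate([380, 0, 0]) cube([60, 60, 2200]);
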